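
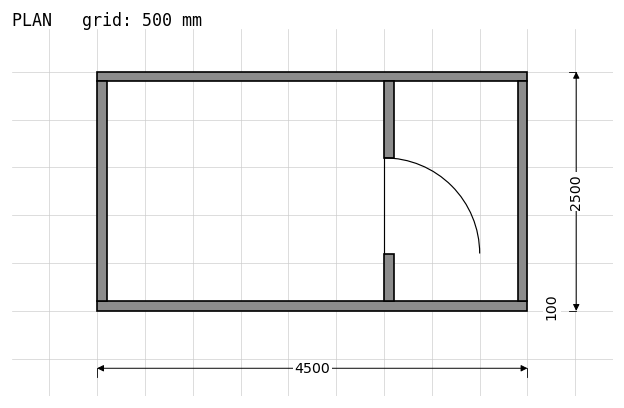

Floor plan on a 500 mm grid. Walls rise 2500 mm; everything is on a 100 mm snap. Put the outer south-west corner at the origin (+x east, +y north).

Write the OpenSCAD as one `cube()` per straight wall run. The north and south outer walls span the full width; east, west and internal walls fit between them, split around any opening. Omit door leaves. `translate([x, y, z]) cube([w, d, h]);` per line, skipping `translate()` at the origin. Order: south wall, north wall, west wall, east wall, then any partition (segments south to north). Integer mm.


cube([4500, 100, 2500]);
translate([0, 2400, 0]) cube([4500, 100, 2500]);
translate([0, 100, 0]) cube([100, 2300, 2500]);
translate([4400, 100, 0]) cube([100, 2300, 2500]);
translate([3000, 100, 0]) cube([100, 500, 2500]);
translate([3000, 1600, 0]) cube([100, 800, 2500]);


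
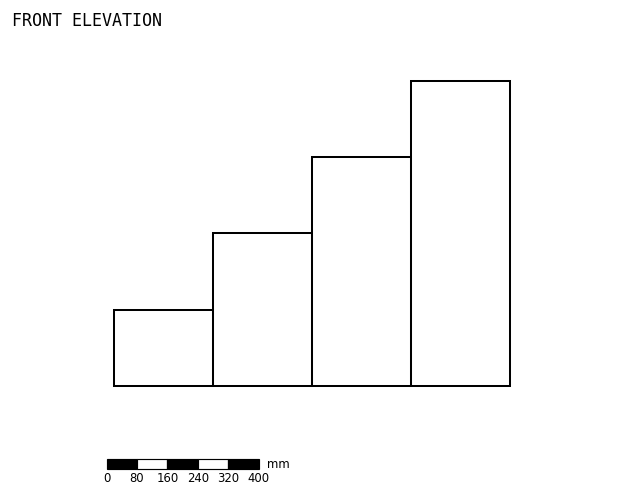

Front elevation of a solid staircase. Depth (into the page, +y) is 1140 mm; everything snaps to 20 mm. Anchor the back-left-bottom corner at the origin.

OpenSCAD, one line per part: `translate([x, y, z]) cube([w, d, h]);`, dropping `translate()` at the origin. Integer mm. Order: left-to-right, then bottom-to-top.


cube([260, 1140, 200]);
translate([260, 0, 0]) cube([260, 1140, 400]);
translate([520, 0, 0]) cube([260, 1140, 600]);
translate([780, 0, 0]) cube([260, 1140, 800]);


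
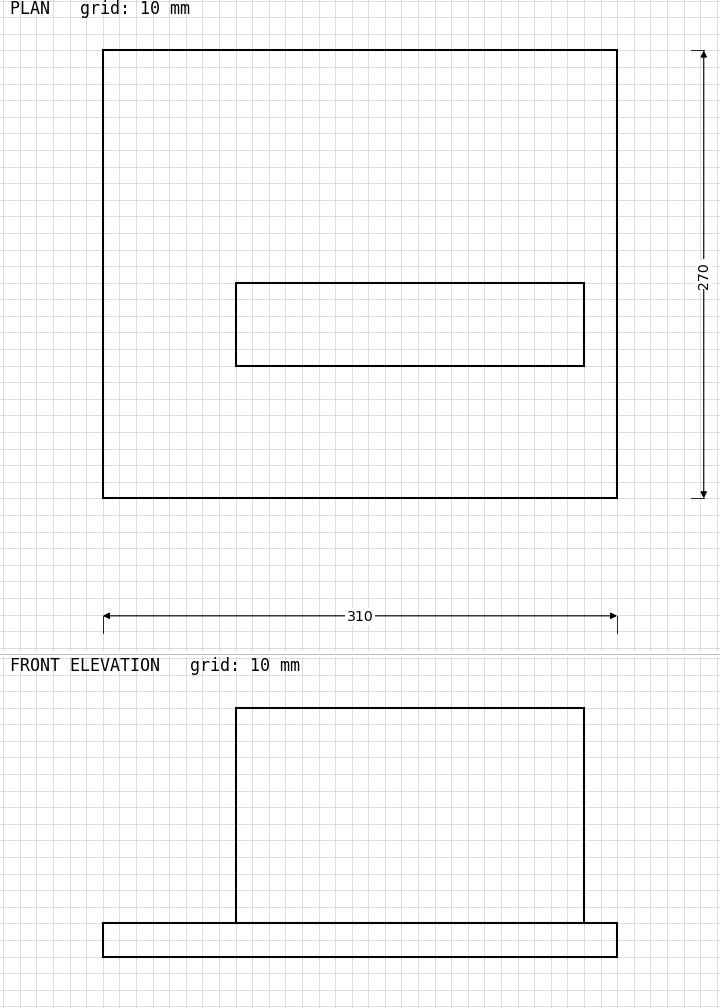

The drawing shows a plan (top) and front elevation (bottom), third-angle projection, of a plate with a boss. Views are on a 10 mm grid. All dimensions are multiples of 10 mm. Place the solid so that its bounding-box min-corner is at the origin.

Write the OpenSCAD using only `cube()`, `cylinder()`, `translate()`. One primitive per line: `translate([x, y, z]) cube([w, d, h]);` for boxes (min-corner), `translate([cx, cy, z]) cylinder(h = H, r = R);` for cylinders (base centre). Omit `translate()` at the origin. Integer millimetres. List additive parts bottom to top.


cube([310, 270, 20]);
translate([80, 80, 20]) cube([210, 50, 130]);


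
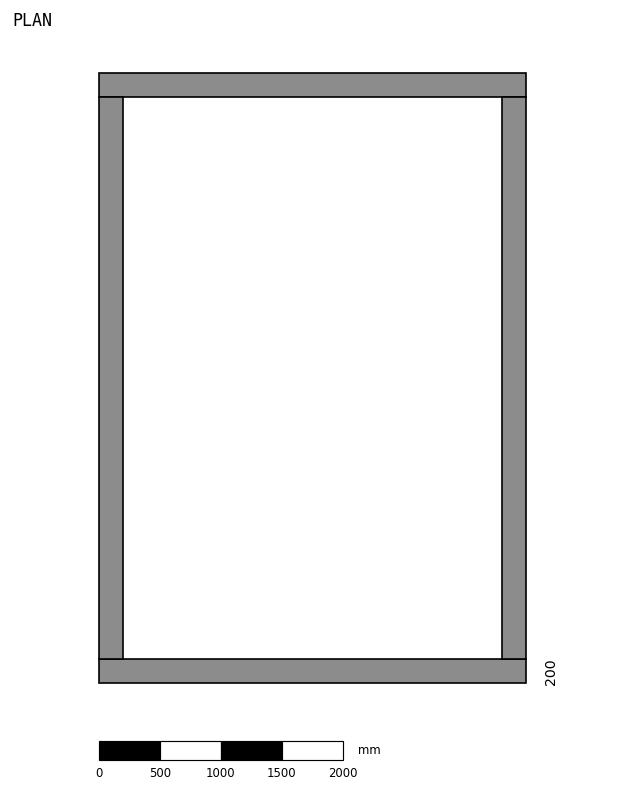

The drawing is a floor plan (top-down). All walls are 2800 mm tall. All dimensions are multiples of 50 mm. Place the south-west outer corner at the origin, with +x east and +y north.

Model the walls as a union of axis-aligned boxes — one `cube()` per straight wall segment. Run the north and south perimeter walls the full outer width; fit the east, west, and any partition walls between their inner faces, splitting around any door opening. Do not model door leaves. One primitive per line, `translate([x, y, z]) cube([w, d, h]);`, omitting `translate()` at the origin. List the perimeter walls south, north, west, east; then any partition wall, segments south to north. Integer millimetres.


cube([3500, 200, 2800]);
translate([0, 4800, 0]) cube([3500, 200, 2800]);
translate([0, 200, 0]) cube([200, 4600, 2800]);
translate([3300, 200, 0]) cube([200, 4600, 2800]);


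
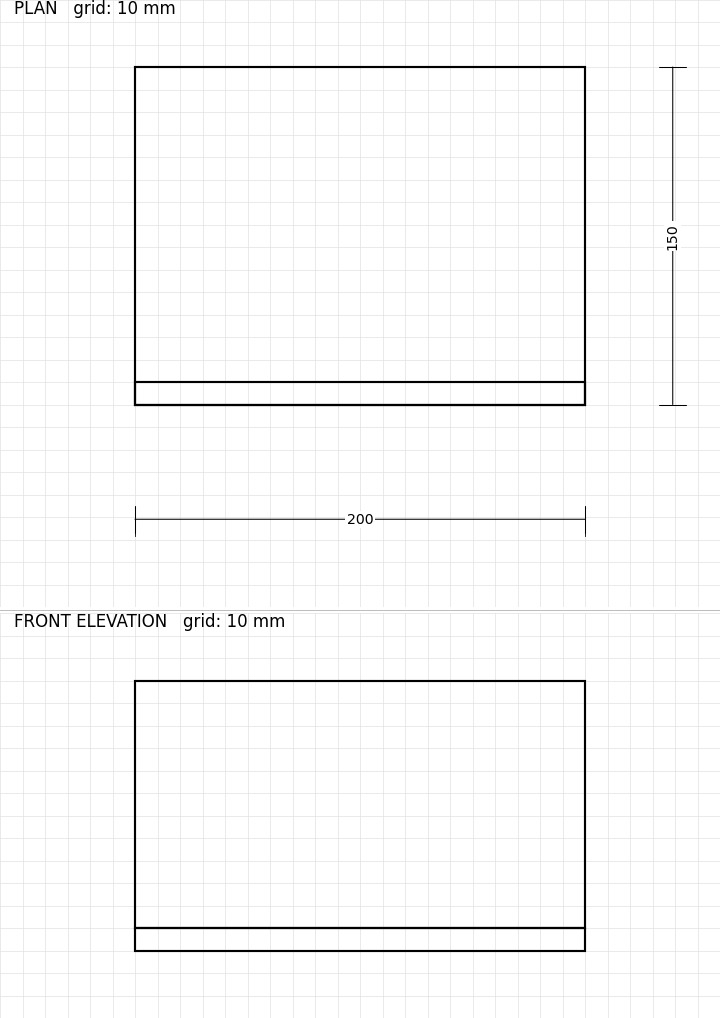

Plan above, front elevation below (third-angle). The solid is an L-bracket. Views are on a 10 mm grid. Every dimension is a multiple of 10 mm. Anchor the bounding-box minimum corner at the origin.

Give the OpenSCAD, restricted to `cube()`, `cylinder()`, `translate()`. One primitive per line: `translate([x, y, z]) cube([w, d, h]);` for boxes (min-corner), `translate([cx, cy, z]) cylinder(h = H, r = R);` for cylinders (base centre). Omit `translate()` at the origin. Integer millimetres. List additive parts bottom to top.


cube([200, 150, 10]);
translate([0, 0, 10]) cube([200, 10, 110]);


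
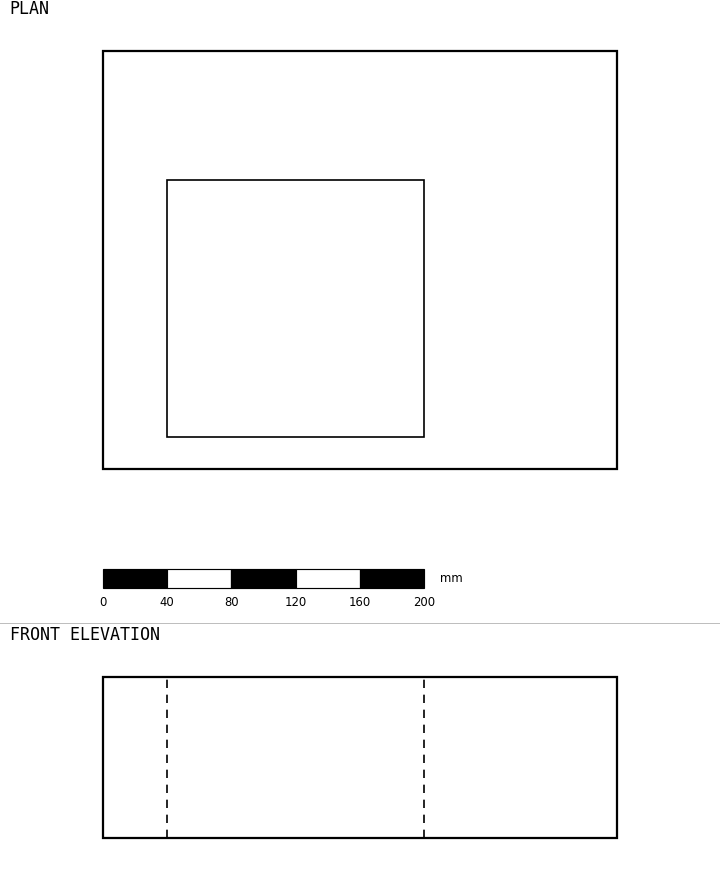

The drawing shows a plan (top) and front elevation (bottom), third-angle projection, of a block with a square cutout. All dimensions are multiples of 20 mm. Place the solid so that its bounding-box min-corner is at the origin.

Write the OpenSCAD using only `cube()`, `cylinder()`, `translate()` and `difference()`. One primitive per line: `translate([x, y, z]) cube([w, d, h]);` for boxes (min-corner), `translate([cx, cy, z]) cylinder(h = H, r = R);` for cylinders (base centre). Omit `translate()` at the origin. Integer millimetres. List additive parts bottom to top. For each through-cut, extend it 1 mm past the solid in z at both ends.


difference() {
  cube([320, 260, 100]);
  translate([40, 20, -1]) cube([160, 160, 102]);
}


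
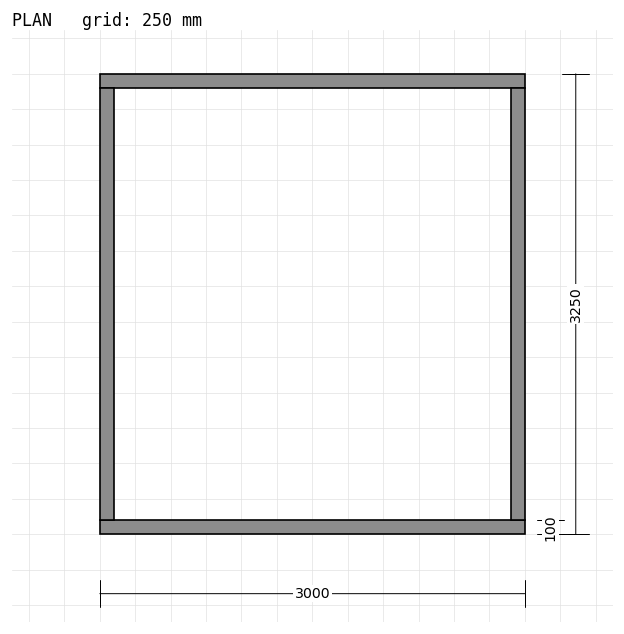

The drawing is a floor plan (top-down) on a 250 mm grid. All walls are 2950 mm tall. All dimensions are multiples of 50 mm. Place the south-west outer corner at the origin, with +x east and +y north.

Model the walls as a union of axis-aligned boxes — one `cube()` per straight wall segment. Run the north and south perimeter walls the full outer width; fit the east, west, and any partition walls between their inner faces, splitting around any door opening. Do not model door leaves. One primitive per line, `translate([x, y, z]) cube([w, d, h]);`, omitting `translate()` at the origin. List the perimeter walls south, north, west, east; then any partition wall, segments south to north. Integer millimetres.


cube([3000, 100, 2950]);
translate([0, 3150, 0]) cube([3000, 100, 2950]);
translate([0, 100, 0]) cube([100, 3050, 2950]);
translate([2900, 100, 0]) cube([100, 3050, 2950]);


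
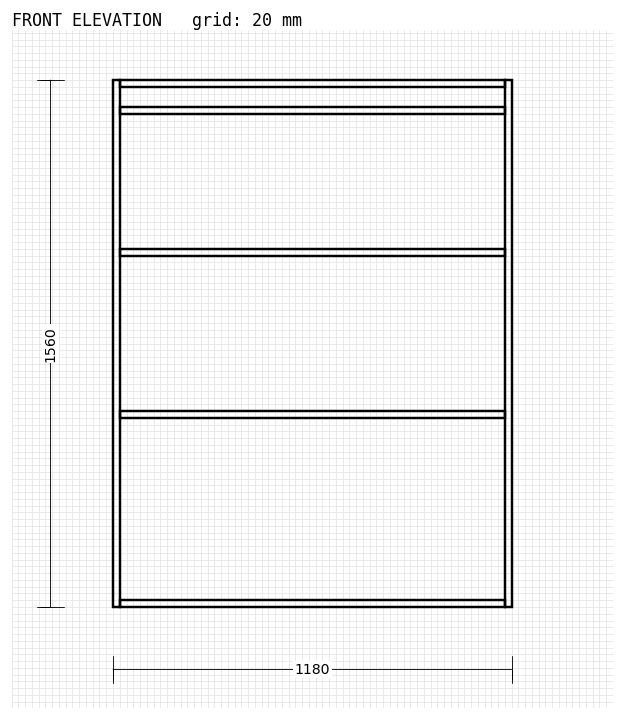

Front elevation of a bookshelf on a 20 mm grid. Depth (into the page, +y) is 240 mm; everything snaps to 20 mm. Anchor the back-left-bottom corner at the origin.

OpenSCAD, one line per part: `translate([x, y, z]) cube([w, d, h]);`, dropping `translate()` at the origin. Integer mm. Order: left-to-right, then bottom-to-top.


cube([20, 240, 1560]);
translate([20, 0, 0]) cube([1140, 240, 20]);
translate([20, 0, 560]) cube([1140, 240, 20]);
translate([20, 0, 1040]) cube([1140, 240, 20]);
translate([20, 0, 1460]) cube([1140, 240, 20]);
translate([20, 0, 1540]) cube([1140, 240, 20]);
translate([1160, 0, 0]) cube([20, 240, 1560]);


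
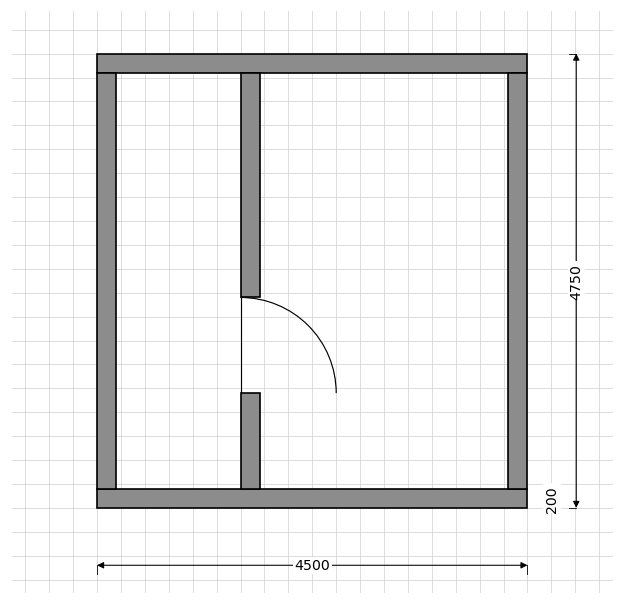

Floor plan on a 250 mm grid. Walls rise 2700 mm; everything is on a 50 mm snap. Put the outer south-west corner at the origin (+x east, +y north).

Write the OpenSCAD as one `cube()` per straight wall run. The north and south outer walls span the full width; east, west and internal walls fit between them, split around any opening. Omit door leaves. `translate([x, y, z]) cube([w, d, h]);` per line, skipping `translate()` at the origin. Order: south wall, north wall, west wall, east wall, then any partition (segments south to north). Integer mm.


cube([4500, 200, 2700]);
translate([0, 4550, 0]) cube([4500, 200, 2700]);
translate([0, 200, 0]) cube([200, 4350, 2700]);
translate([4300, 200, 0]) cube([200, 4350, 2700]);
translate([1500, 200, 0]) cube([200, 1000, 2700]);
translate([1500, 2200, 0]) cube([200, 2350, 2700]);


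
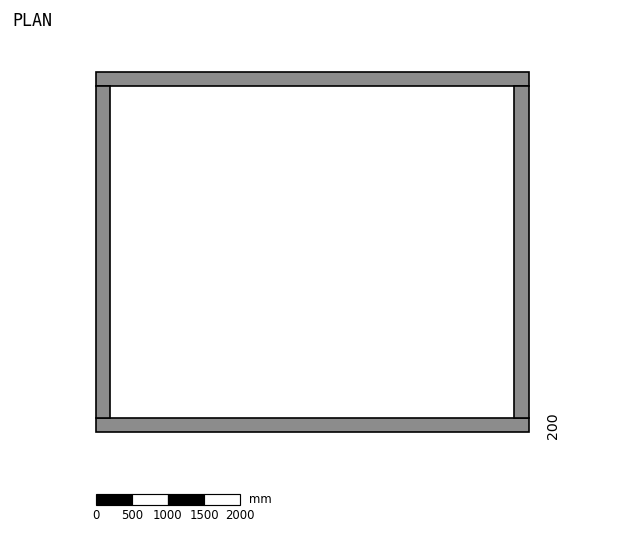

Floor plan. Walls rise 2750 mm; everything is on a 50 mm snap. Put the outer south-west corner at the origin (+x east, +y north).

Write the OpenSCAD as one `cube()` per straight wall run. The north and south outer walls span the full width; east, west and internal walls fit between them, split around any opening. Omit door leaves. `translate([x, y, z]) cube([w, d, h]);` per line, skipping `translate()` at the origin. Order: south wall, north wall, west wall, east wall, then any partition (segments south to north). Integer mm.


cube([6000, 200, 2750]);
translate([0, 4800, 0]) cube([6000, 200, 2750]);
translate([0, 200, 0]) cube([200, 4600, 2750]);
translate([5800, 200, 0]) cube([200, 4600, 2750]);


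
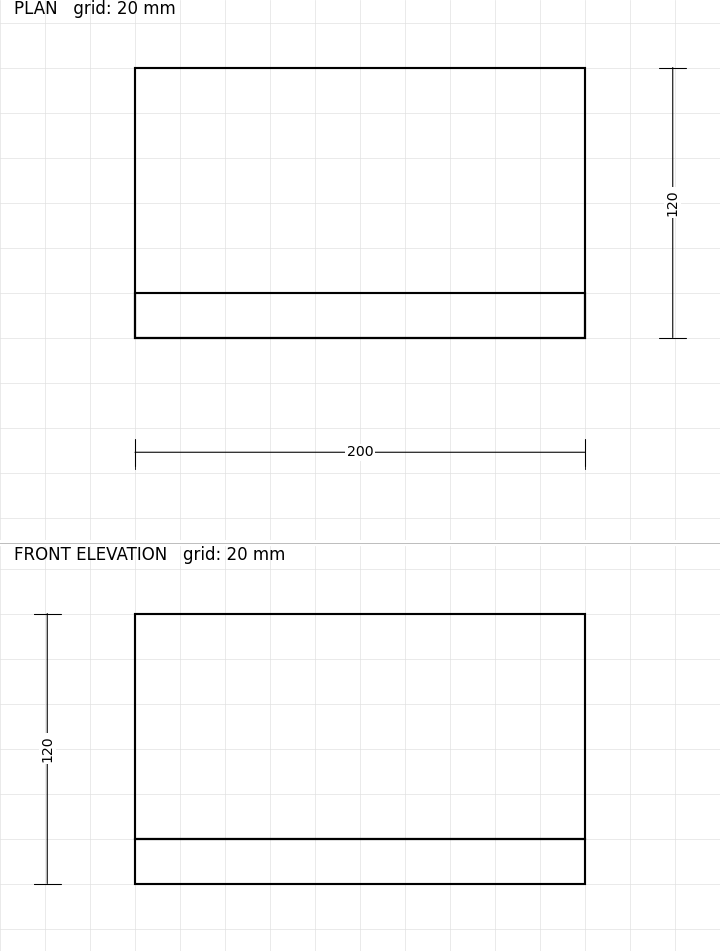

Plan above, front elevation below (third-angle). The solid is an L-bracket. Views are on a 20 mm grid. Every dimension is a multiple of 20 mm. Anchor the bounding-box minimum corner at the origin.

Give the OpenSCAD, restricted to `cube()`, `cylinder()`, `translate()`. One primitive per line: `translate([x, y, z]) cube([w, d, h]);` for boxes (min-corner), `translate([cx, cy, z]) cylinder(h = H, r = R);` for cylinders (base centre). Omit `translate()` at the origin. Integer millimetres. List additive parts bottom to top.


cube([200, 120, 20]);
translate([0, 0, 20]) cube([200, 20, 100]);


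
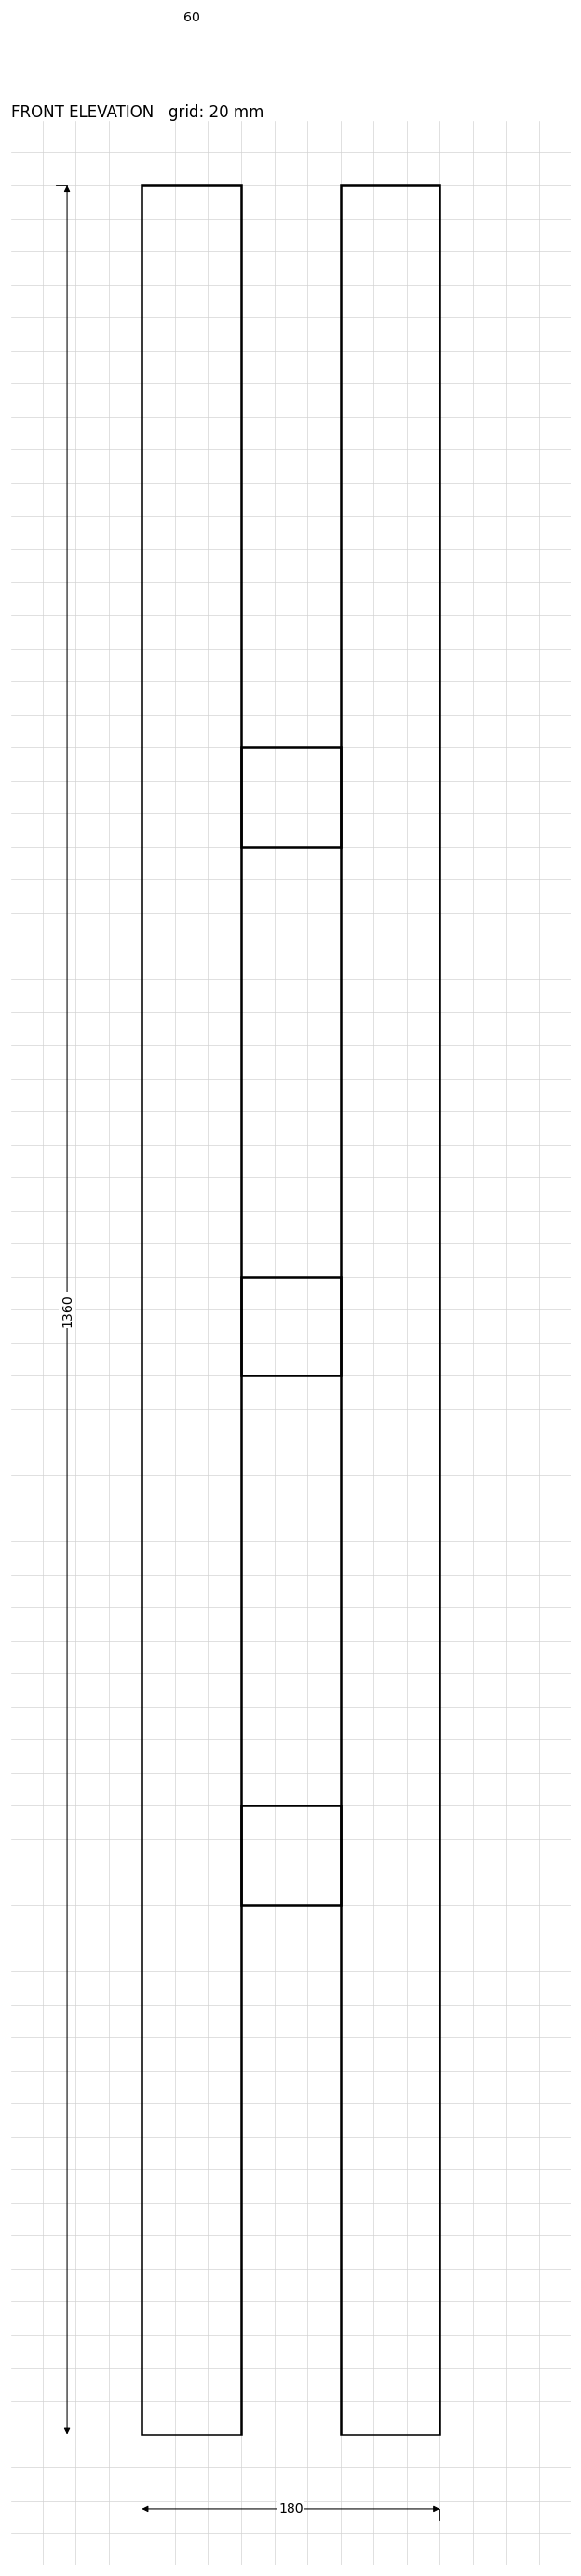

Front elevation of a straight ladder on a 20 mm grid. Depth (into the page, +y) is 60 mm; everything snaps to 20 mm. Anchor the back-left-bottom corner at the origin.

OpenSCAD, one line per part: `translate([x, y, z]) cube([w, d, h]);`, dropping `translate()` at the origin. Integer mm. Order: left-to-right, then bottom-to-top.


cube([60, 60, 1360]);
translate([60, 0, 320]) cube([60, 60, 60]);
translate([60, 0, 640]) cube([60, 60, 60]);
translate([60, 0, 960]) cube([60, 60, 60]);
translate([120, 0, 0]) cube([60, 60, 1360]);


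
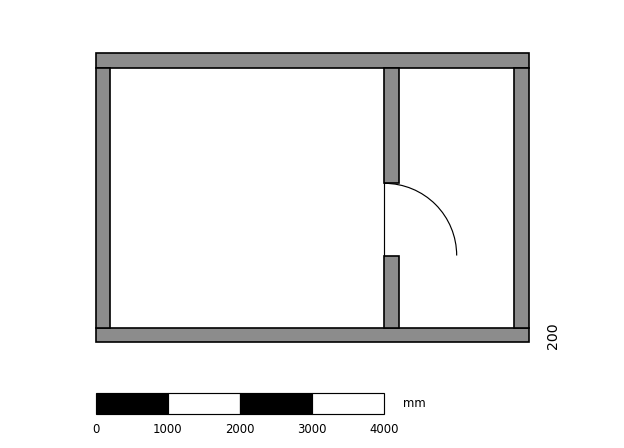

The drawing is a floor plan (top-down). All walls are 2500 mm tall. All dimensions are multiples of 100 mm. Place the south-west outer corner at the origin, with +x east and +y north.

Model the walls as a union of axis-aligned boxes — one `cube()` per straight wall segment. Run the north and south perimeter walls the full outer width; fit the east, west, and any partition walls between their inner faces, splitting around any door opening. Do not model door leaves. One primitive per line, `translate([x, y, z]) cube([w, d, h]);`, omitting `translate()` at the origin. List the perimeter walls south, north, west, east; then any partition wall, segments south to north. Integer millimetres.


cube([6000, 200, 2500]);
translate([0, 3800, 0]) cube([6000, 200, 2500]);
translate([0, 200, 0]) cube([200, 3600, 2500]);
translate([5800, 200, 0]) cube([200, 3600, 2500]);
translate([4000, 200, 0]) cube([200, 1000, 2500]);
translate([4000, 2200, 0]) cube([200, 1600, 2500]);


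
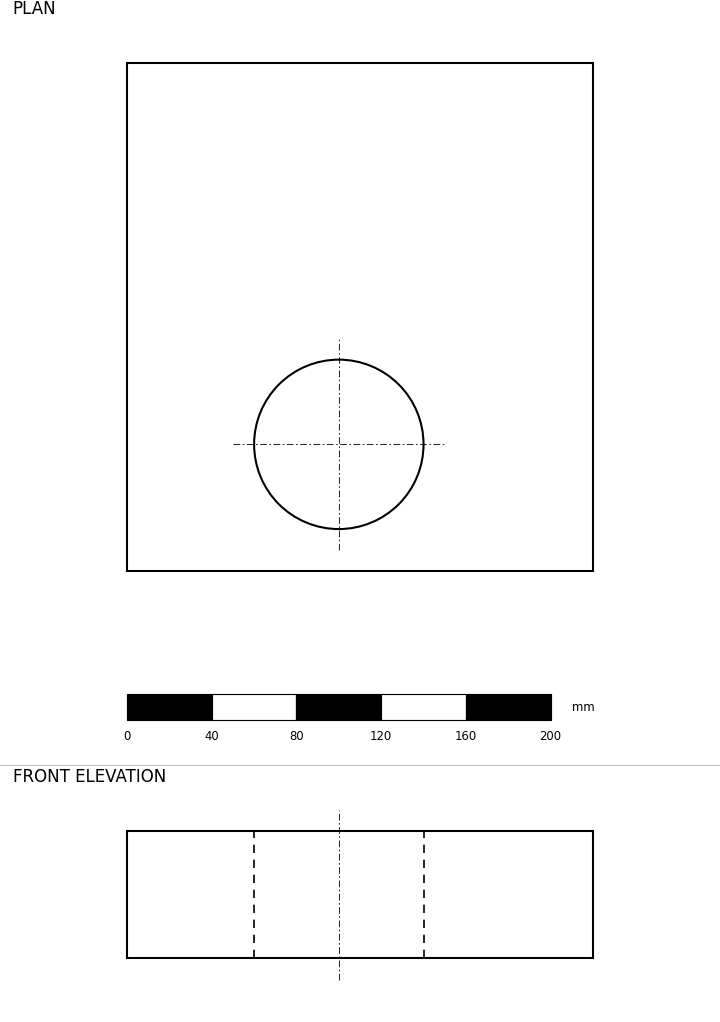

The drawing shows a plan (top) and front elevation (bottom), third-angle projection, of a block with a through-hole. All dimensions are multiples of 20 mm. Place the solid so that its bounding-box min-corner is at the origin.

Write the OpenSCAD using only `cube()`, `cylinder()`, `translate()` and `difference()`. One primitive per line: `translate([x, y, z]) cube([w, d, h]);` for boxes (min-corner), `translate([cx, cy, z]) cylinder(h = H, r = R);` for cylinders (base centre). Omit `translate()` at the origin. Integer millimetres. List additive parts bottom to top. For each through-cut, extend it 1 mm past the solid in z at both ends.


difference() {
  cube([220, 240, 60]);
  translate([100, 60, -1]) cylinder(h = 62, r = 40);
}


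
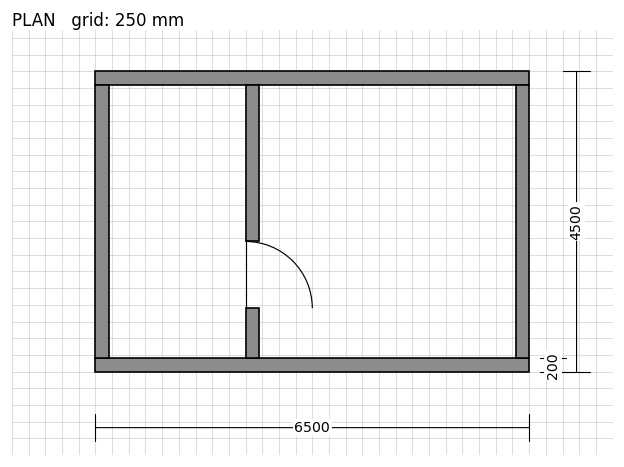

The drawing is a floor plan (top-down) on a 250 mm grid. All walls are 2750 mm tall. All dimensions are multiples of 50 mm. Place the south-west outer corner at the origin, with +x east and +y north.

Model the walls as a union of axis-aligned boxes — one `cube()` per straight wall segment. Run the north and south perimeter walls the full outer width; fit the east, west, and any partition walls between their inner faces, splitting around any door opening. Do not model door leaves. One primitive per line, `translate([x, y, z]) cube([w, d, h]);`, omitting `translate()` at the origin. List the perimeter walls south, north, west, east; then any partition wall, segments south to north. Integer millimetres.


cube([6500, 200, 2750]);
translate([0, 4300, 0]) cube([6500, 200, 2750]);
translate([0, 200, 0]) cube([200, 4100, 2750]);
translate([6300, 200, 0]) cube([200, 4100, 2750]);
translate([2250, 200, 0]) cube([200, 750, 2750]);
translate([2250, 1950, 0]) cube([200, 2350, 2750]);


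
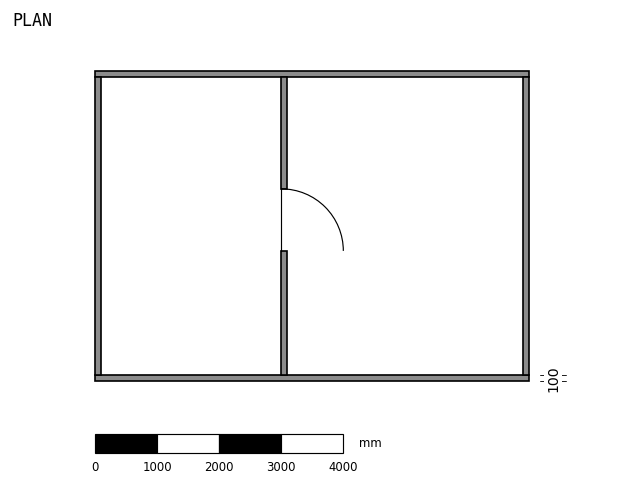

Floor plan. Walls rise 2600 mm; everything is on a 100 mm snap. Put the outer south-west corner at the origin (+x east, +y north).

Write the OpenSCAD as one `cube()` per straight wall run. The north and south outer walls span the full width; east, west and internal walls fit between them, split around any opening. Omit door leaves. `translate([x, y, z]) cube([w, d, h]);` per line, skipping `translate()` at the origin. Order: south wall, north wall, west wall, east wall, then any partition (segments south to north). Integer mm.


cube([7000, 100, 2600]);
translate([0, 4900, 0]) cube([7000, 100, 2600]);
translate([0, 100, 0]) cube([100, 4800, 2600]);
translate([6900, 100, 0]) cube([100, 4800, 2600]);
translate([3000, 100, 0]) cube([100, 2000, 2600]);
translate([3000, 3100, 0]) cube([100, 1800, 2600]);


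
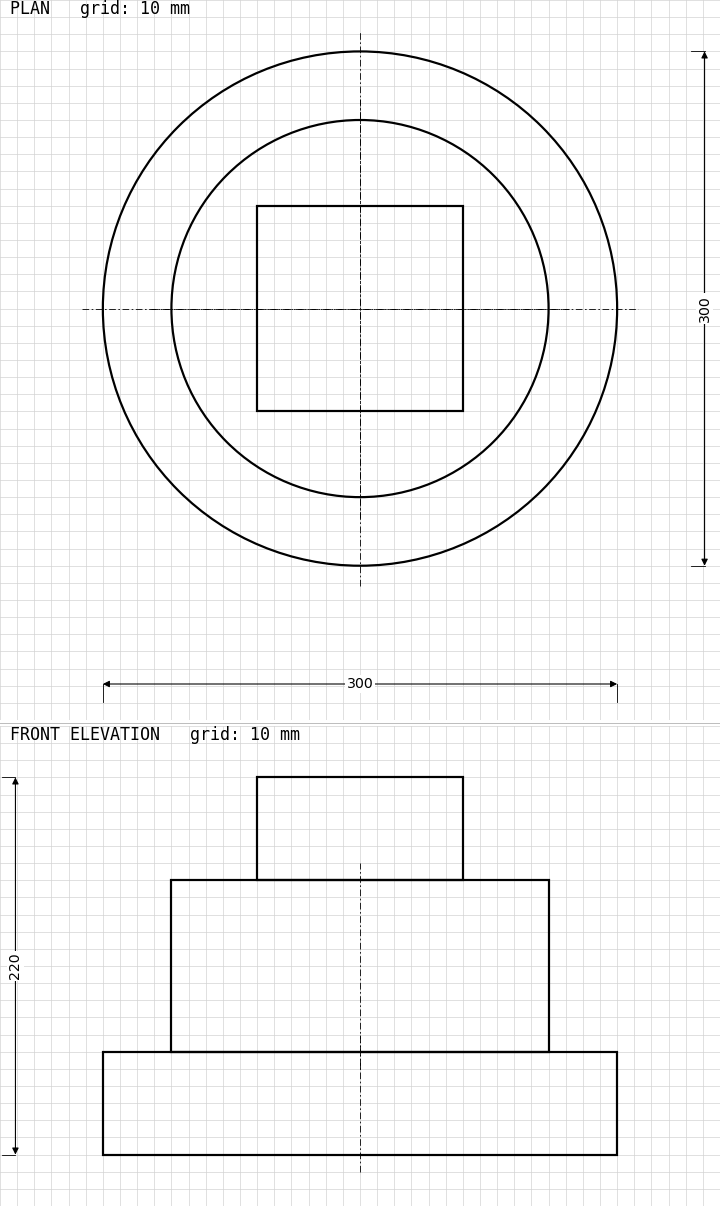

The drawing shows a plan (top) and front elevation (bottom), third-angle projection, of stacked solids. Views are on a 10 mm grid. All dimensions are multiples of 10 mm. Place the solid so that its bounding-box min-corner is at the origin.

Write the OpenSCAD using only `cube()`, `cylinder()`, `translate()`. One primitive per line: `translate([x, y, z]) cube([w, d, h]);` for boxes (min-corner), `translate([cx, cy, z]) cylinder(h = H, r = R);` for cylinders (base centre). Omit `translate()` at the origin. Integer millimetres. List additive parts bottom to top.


translate([150, 150, 0]) cylinder(h = 60, r = 150);
translate([150, 150, 60]) cylinder(h = 100, r = 110);
translate([90, 90, 160]) cube([120, 120, 60]);


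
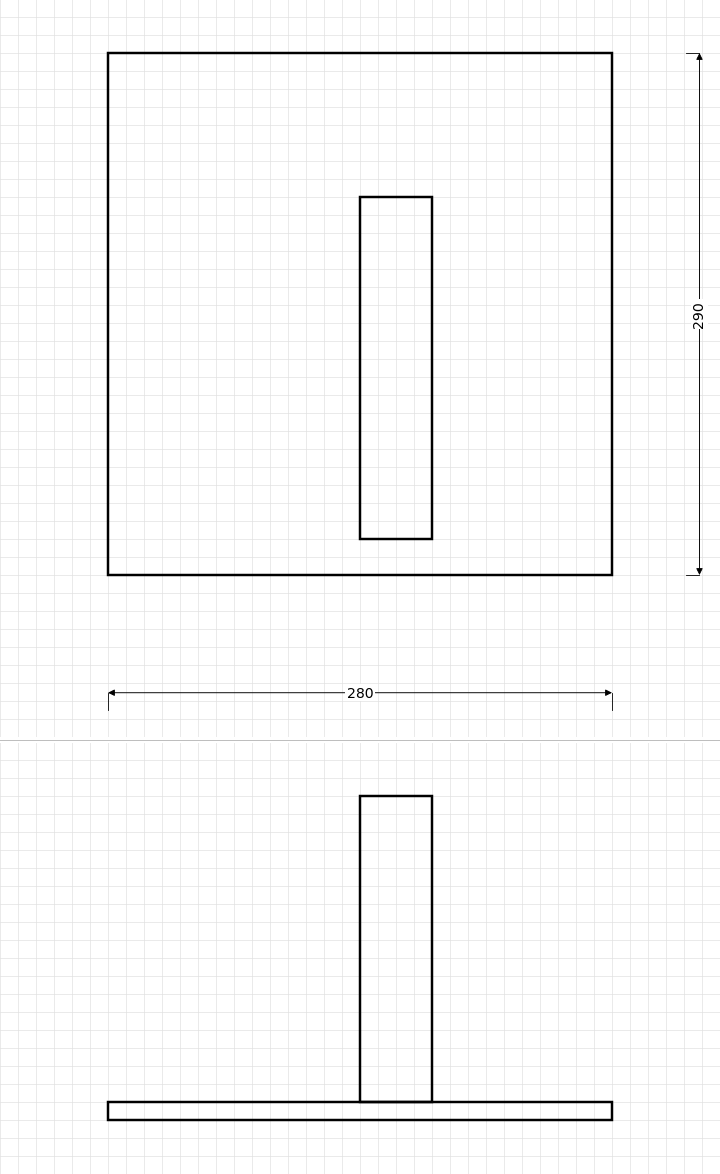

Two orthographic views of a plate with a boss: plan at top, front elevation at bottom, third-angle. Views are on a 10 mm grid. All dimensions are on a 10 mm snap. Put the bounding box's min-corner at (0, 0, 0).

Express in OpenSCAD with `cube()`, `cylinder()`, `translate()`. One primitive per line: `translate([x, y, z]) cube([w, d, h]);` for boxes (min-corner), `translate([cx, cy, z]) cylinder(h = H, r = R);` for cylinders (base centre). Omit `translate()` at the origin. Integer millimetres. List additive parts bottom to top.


cube([280, 290, 10]);
translate([140, 20, 10]) cube([40, 190, 170]);


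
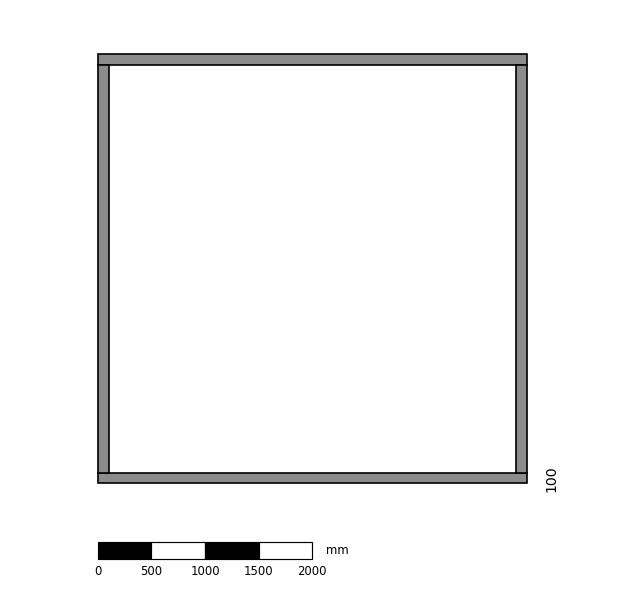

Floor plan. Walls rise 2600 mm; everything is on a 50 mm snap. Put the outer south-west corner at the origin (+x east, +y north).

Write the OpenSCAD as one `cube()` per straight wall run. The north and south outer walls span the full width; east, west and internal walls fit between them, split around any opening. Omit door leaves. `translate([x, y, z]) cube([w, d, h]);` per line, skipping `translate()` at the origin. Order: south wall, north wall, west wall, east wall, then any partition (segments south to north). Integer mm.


cube([4000, 100, 2600]);
translate([0, 3900, 0]) cube([4000, 100, 2600]);
translate([0, 100, 0]) cube([100, 3800, 2600]);
translate([3900, 100, 0]) cube([100, 3800, 2600]);


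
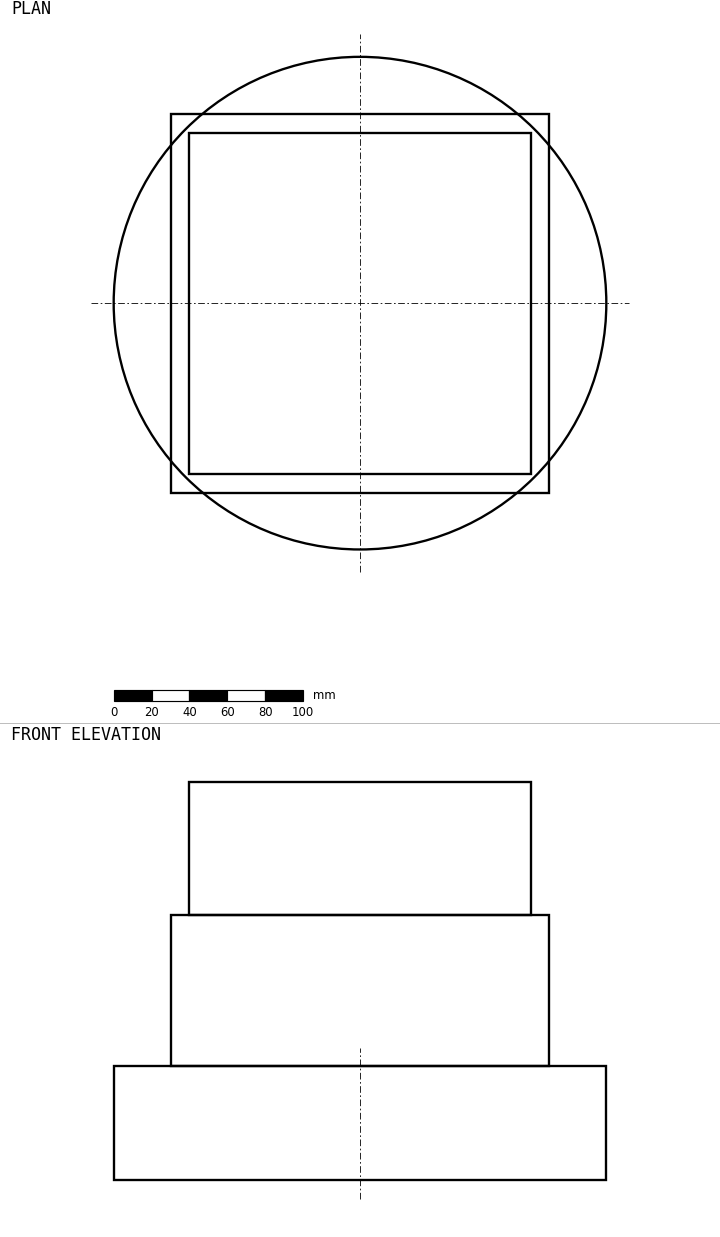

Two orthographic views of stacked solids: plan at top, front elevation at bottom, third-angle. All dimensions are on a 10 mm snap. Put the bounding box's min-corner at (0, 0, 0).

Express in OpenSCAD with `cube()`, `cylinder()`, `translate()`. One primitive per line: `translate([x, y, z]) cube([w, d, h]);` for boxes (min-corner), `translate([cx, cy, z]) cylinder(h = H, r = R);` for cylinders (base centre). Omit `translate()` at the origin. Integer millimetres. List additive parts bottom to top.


translate([130, 130, 0]) cylinder(h = 60, r = 130);
translate([30, 30, 60]) cube([200, 200, 80]);
translate([40, 40, 140]) cube([180, 180, 70]);


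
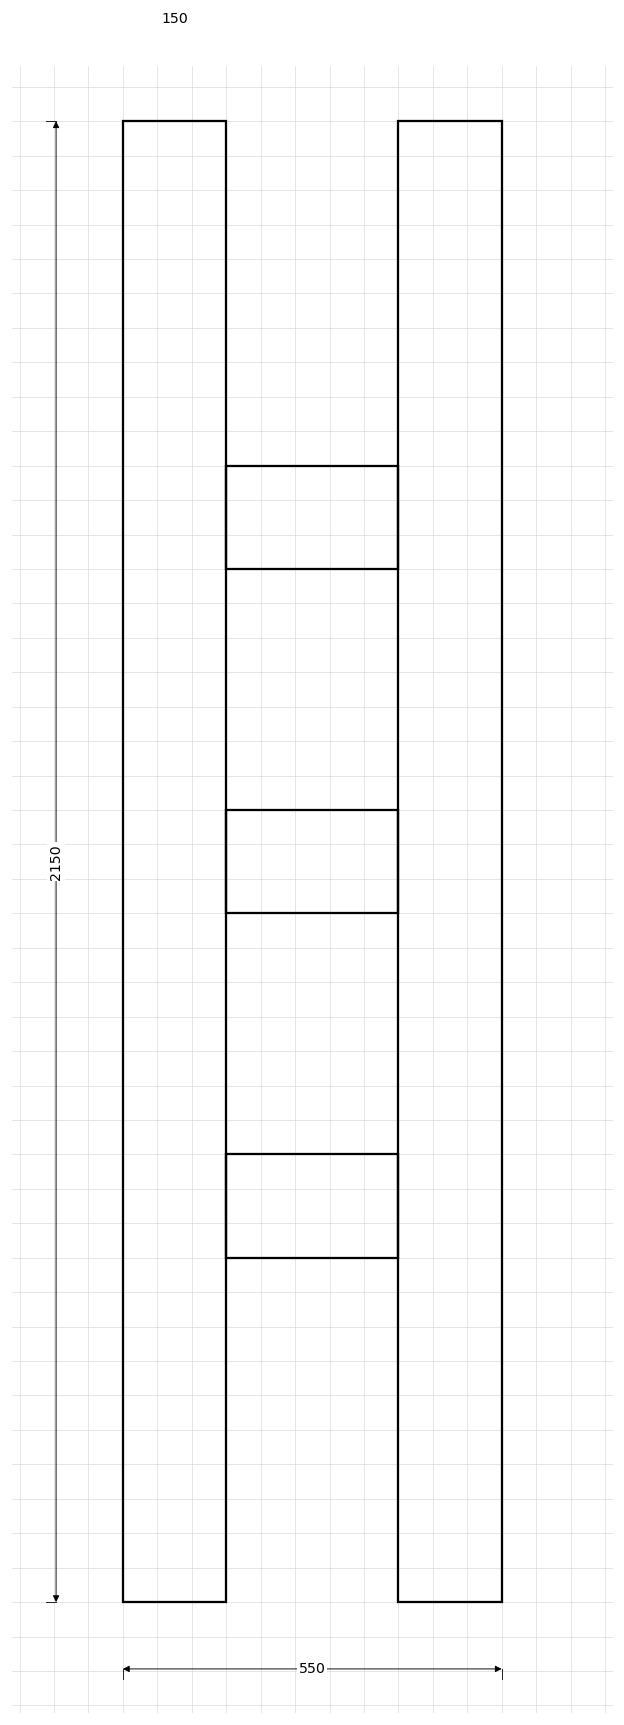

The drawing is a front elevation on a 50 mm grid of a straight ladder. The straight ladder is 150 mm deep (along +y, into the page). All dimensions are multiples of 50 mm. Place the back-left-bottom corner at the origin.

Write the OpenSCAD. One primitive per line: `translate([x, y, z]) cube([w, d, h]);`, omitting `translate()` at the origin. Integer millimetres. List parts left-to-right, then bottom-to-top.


cube([150, 150, 2150]);
translate([150, 0, 500]) cube([250, 150, 150]);
translate([150, 0, 1000]) cube([250, 150, 150]);
translate([150, 0, 1500]) cube([250, 150, 150]);
translate([400, 0, 0]) cube([150, 150, 2150]);


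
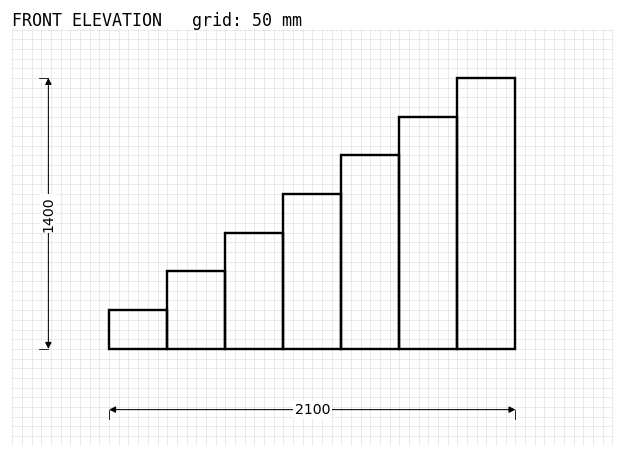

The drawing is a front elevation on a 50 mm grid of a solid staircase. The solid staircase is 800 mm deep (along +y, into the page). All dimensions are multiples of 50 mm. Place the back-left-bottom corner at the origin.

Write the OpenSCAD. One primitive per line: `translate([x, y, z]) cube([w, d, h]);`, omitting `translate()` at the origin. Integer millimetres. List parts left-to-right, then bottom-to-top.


cube([300, 800, 200]);
translate([300, 0, 0]) cube([300, 800, 400]);
translate([600, 0, 0]) cube([300, 800, 600]);
translate([900, 0, 0]) cube([300, 800, 800]);
translate([1200, 0, 0]) cube([300, 800, 1000]);
translate([1500, 0, 0]) cube([300, 800, 1200]);
translate([1800, 0, 0]) cube([300, 800, 1400]);


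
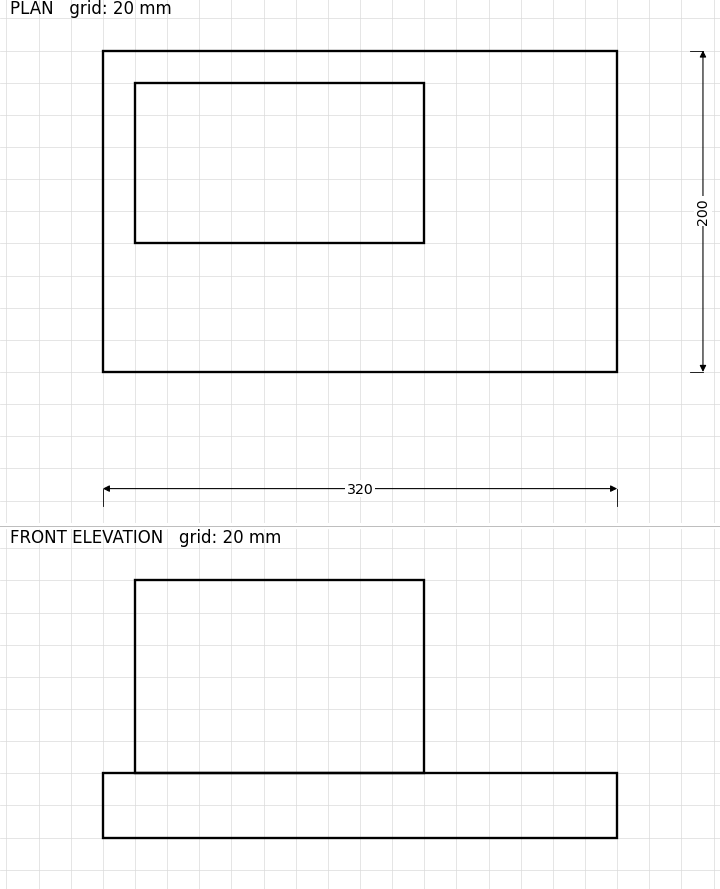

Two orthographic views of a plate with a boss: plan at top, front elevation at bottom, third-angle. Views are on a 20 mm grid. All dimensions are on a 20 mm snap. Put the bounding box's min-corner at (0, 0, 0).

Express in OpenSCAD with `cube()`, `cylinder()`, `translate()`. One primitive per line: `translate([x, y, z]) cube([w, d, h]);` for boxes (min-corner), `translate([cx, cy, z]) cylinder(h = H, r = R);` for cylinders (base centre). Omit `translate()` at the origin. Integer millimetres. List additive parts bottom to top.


cube([320, 200, 40]);
translate([20, 80, 40]) cube([180, 100, 120]);


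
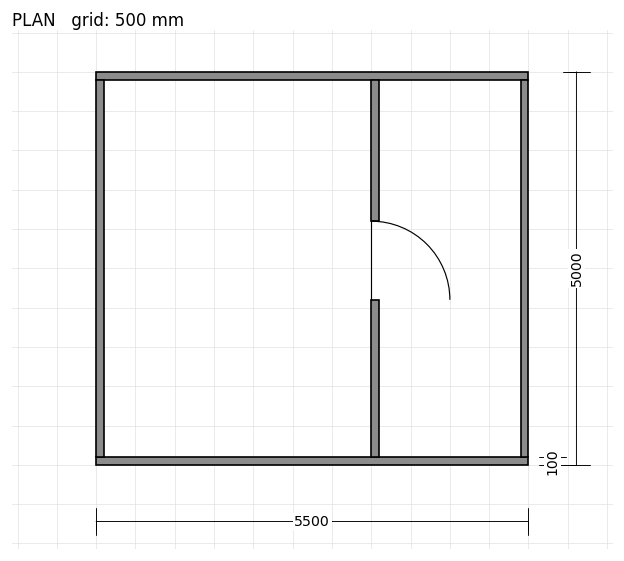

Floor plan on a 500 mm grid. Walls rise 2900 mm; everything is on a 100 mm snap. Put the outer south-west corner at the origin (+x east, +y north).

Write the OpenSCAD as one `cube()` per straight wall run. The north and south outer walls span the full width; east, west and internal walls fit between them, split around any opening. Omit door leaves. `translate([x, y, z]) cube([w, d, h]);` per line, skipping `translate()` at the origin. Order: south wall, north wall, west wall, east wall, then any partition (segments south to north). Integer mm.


cube([5500, 100, 2900]);
translate([0, 4900, 0]) cube([5500, 100, 2900]);
translate([0, 100, 0]) cube([100, 4800, 2900]);
translate([5400, 100, 0]) cube([100, 4800, 2900]);
translate([3500, 100, 0]) cube([100, 2000, 2900]);
translate([3500, 3100, 0]) cube([100, 1800, 2900]);


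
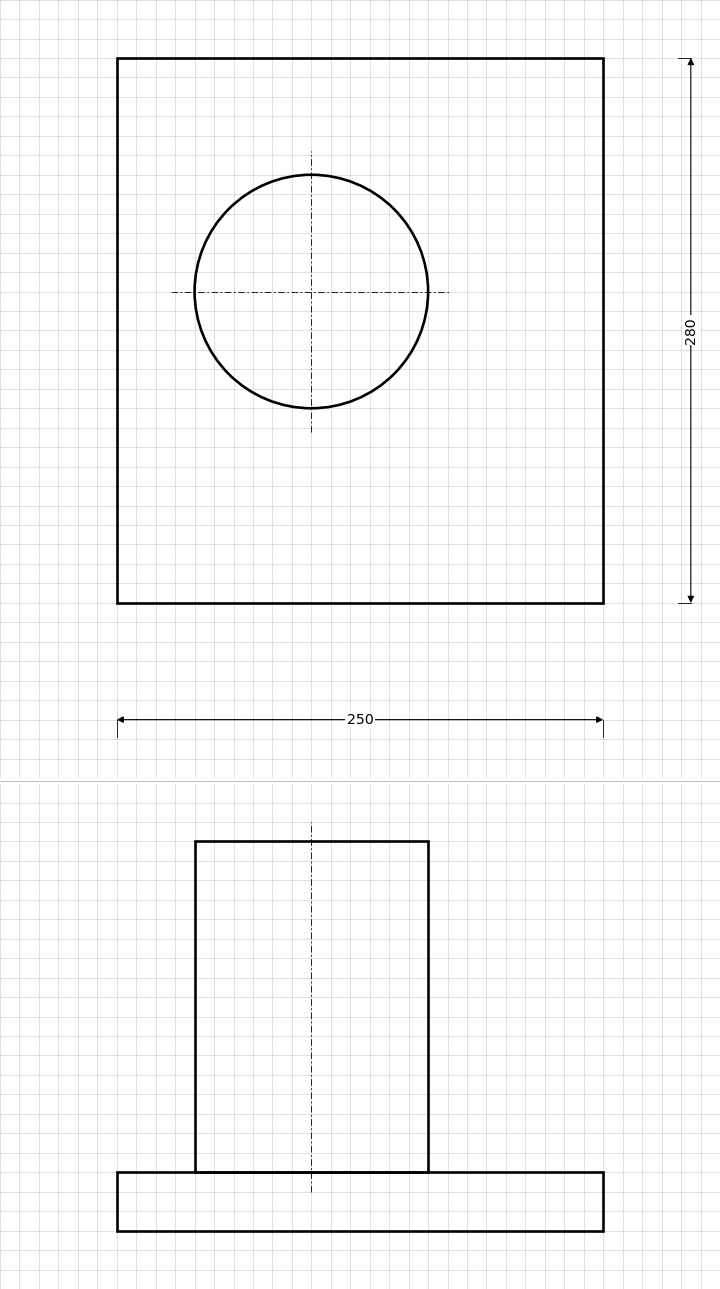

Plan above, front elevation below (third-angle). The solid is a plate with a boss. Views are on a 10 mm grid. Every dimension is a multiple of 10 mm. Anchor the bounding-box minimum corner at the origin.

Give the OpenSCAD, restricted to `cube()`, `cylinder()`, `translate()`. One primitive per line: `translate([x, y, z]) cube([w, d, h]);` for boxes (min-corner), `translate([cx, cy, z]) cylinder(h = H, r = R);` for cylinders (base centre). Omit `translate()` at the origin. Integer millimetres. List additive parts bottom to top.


cube([250, 280, 30]);
translate([100, 160, 30]) cylinder(h = 170, r = 60);


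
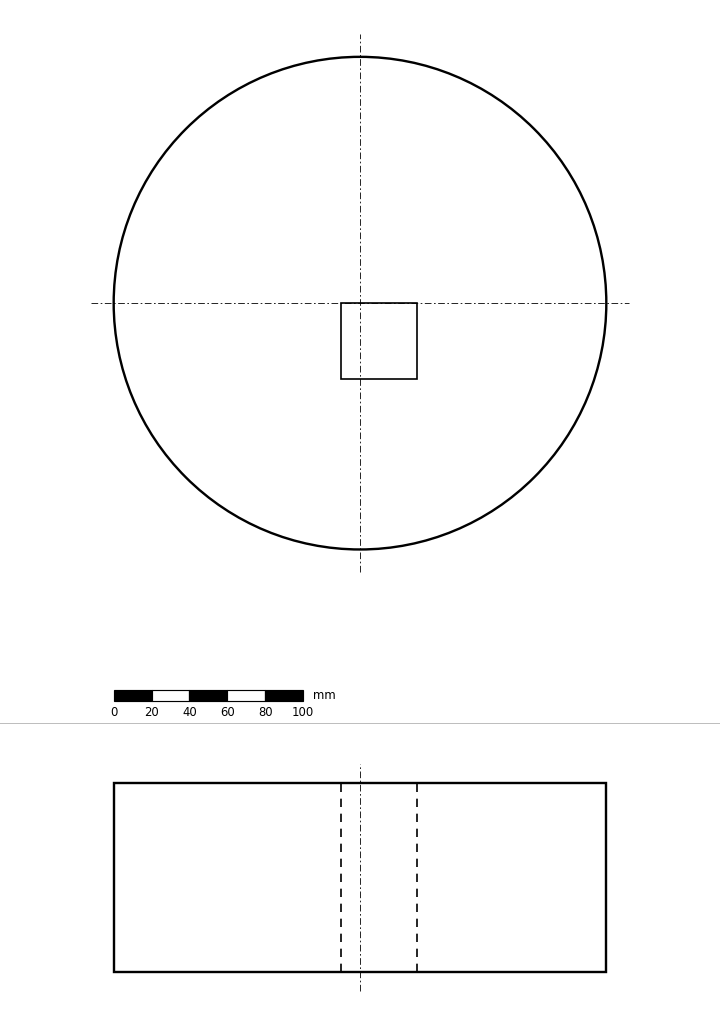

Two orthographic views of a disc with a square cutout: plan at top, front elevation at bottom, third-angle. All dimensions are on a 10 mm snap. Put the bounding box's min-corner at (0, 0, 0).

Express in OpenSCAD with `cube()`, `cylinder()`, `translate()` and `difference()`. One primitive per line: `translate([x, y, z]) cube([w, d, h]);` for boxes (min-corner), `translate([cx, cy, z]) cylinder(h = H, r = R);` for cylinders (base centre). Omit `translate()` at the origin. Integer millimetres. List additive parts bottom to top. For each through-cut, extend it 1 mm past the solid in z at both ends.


difference() {
  translate([130, 130, 0]) cylinder(h = 100, r = 130);
  translate([120, 90, -1]) cube([40, 40, 102]);
}


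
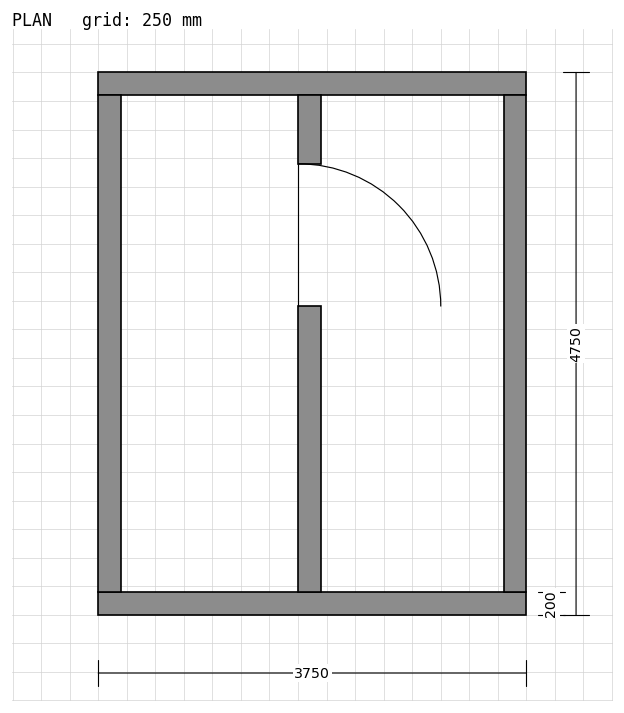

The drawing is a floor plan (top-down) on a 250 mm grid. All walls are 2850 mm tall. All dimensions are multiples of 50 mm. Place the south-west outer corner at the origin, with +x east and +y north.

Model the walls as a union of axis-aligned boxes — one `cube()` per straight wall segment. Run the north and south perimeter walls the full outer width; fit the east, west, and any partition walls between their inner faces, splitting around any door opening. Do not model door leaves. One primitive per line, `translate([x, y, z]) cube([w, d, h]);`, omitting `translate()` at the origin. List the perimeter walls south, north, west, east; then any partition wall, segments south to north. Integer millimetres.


cube([3750, 200, 2850]);
translate([0, 4550, 0]) cube([3750, 200, 2850]);
translate([0, 200, 0]) cube([200, 4350, 2850]);
translate([3550, 200, 0]) cube([200, 4350, 2850]);
translate([1750, 200, 0]) cube([200, 2500, 2850]);
translate([1750, 3950, 0]) cube([200, 600, 2850]);


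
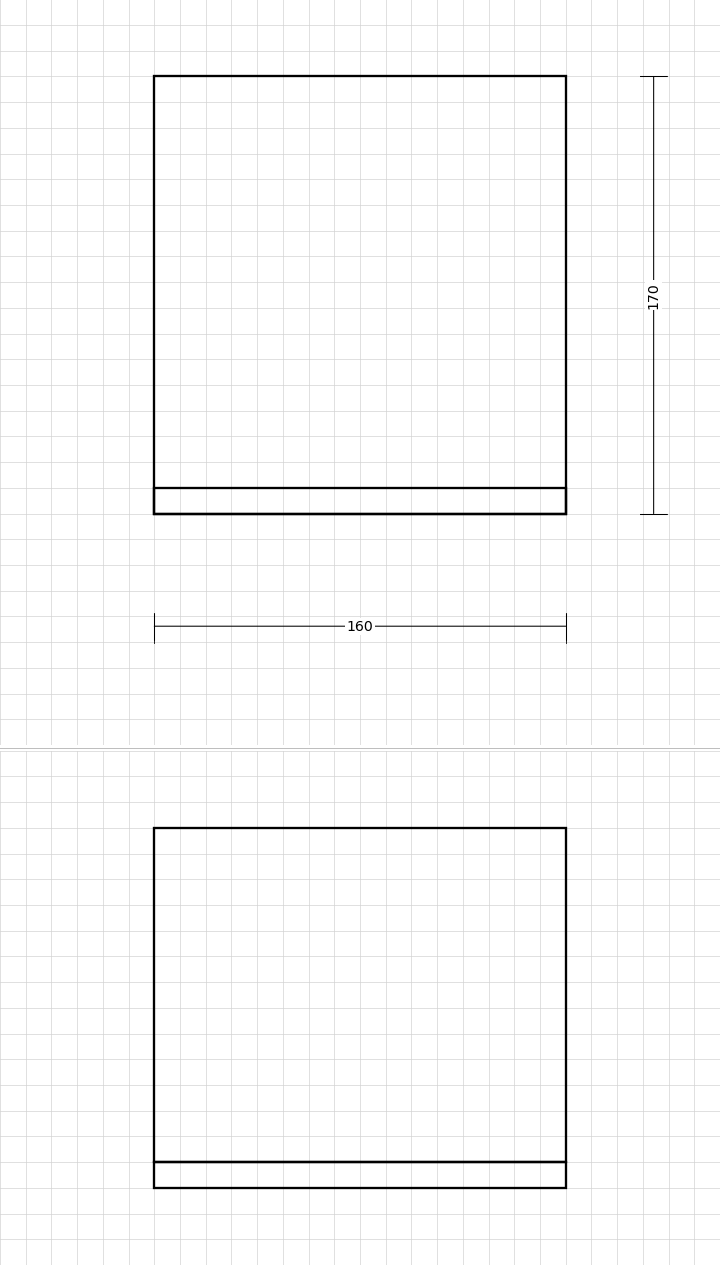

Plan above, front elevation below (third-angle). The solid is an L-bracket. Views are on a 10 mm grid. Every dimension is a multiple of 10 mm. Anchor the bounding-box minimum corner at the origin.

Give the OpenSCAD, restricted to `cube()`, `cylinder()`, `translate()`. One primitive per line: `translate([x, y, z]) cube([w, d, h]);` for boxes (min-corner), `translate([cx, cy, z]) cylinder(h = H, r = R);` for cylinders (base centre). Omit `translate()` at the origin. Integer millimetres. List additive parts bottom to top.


cube([160, 170, 10]);
translate([0, 0, 10]) cube([160, 10, 130]);


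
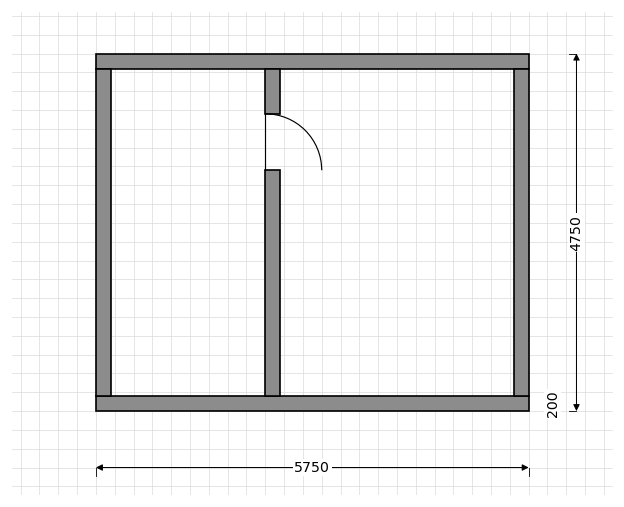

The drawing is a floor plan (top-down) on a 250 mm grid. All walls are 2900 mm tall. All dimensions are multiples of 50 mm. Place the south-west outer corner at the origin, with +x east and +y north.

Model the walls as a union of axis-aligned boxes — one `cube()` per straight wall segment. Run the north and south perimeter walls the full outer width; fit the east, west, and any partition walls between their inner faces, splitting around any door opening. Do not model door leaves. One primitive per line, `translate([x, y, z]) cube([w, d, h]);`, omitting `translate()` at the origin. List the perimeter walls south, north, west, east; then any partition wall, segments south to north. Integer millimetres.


cube([5750, 200, 2900]);
translate([0, 4550, 0]) cube([5750, 200, 2900]);
translate([0, 200, 0]) cube([200, 4350, 2900]);
translate([5550, 200, 0]) cube([200, 4350, 2900]);
translate([2250, 200, 0]) cube([200, 3000, 2900]);
translate([2250, 3950, 0]) cube([200, 600, 2900]);


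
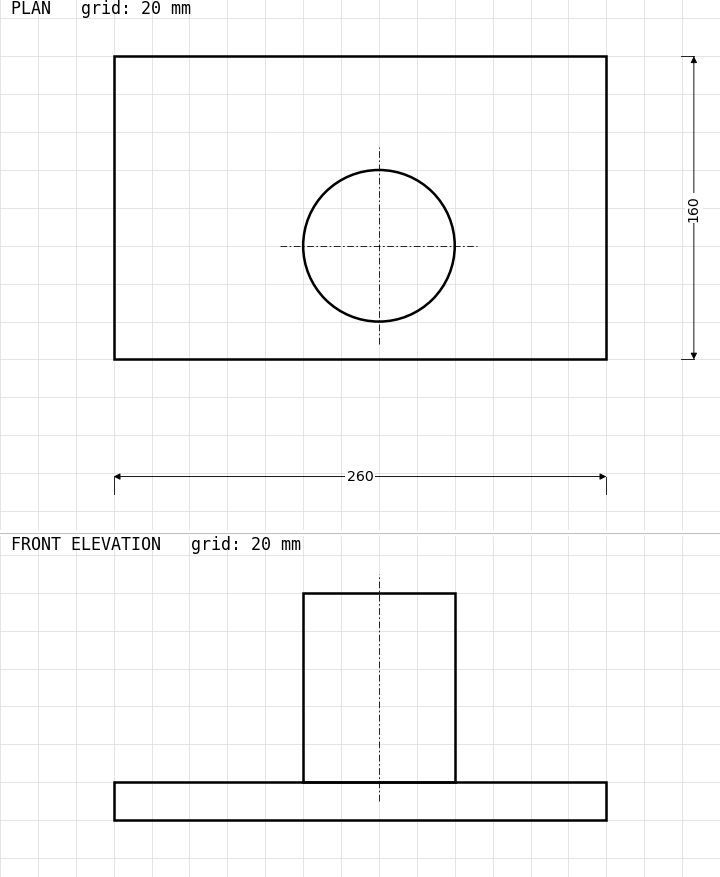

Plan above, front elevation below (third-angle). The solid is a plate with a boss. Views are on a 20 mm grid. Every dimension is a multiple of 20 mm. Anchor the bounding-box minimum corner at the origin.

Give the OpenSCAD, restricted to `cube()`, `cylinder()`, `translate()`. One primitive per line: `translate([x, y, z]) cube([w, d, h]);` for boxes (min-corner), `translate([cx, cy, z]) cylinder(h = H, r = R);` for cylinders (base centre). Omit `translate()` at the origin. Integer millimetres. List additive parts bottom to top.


cube([260, 160, 20]);
translate([140, 60, 20]) cylinder(h = 100, r = 40);


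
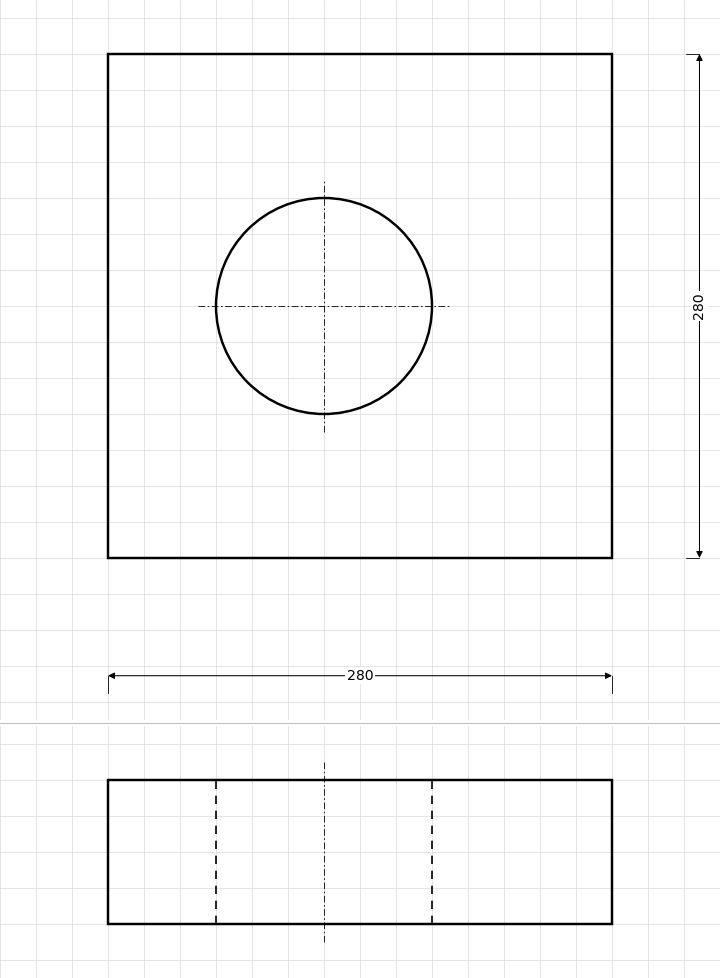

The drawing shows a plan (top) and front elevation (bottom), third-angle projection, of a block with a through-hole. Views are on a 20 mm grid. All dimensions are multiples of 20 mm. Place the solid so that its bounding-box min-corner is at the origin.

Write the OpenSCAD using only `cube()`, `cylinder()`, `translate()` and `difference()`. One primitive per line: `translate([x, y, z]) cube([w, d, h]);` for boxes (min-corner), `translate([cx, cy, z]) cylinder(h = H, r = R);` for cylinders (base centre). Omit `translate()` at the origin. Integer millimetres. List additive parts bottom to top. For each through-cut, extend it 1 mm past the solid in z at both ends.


difference() {
  cube([280, 280, 80]);
  translate([120, 140, -1]) cylinder(h = 82, r = 60);
}


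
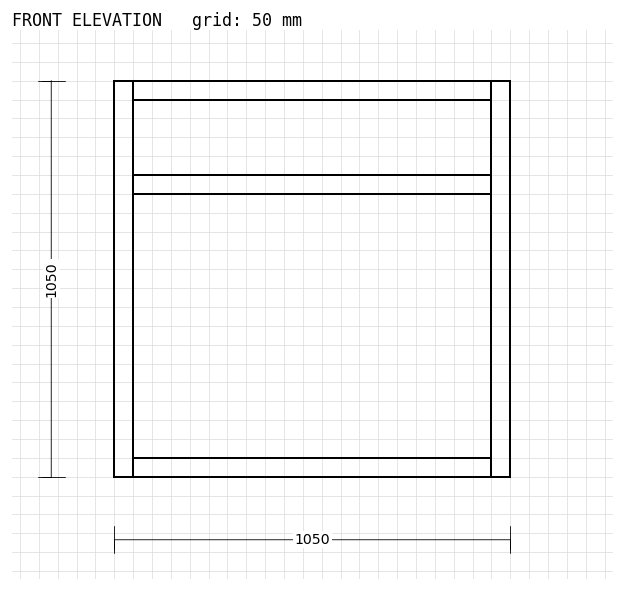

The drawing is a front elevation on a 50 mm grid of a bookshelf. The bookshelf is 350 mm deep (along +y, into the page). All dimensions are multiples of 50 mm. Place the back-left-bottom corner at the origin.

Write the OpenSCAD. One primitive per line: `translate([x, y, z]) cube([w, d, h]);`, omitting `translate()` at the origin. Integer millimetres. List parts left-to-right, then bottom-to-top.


cube([50, 350, 1050]);
translate([50, 0, 0]) cube([950, 350, 50]);
translate([50, 0, 750]) cube([950, 350, 50]);
translate([50, 0, 1000]) cube([950, 350, 50]);
translate([1000, 0, 0]) cube([50, 350, 1050]);


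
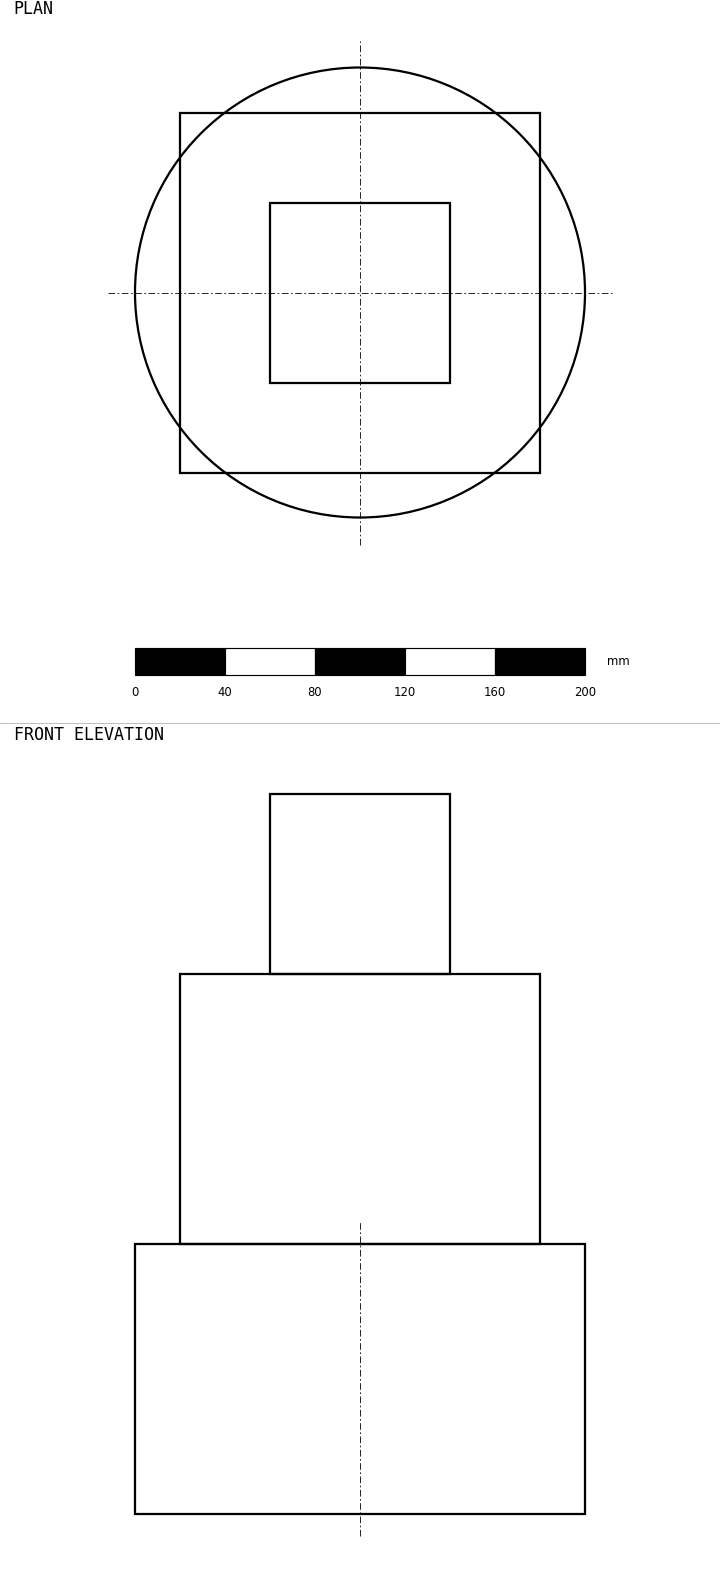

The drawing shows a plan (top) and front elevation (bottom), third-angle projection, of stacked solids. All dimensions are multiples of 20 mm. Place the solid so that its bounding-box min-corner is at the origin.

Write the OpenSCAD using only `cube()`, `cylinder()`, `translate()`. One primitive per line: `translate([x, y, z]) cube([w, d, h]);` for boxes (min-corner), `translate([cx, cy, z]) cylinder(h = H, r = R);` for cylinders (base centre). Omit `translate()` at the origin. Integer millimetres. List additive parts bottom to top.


translate([100, 100, 0]) cylinder(h = 120, r = 100);
translate([20, 20, 120]) cube([160, 160, 120]);
translate([60, 60, 240]) cube([80, 80, 80]);


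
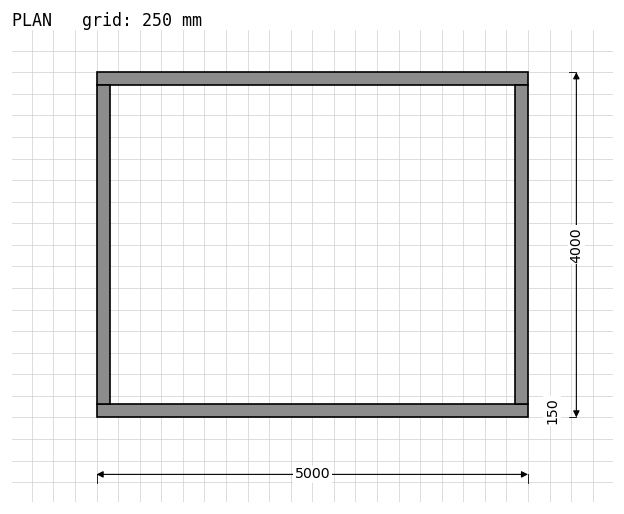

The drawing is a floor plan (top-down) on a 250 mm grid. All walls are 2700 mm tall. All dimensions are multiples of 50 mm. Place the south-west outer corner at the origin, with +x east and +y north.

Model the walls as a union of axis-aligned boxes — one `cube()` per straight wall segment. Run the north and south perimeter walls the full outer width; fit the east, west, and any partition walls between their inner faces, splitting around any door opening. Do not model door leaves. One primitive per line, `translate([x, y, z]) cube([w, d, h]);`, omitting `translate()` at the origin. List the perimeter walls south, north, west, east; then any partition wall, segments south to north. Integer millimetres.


cube([5000, 150, 2700]);
translate([0, 3850, 0]) cube([5000, 150, 2700]);
translate([0, 150, 0]) cube([150, 3700, 2700]);
translate([4850, 150, 0]) cube([150, 3700, 2700]);


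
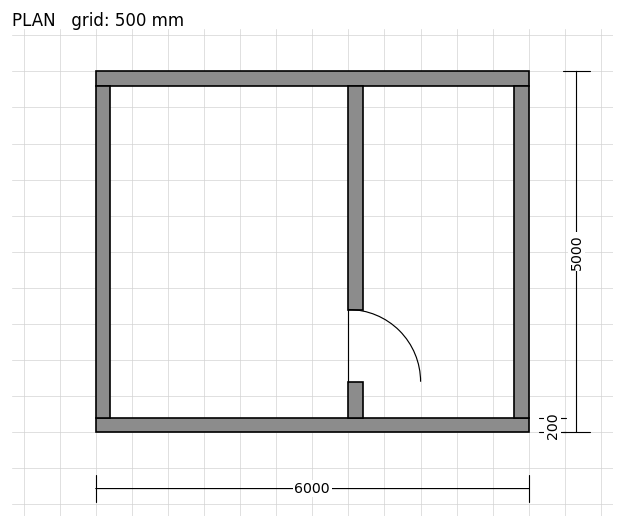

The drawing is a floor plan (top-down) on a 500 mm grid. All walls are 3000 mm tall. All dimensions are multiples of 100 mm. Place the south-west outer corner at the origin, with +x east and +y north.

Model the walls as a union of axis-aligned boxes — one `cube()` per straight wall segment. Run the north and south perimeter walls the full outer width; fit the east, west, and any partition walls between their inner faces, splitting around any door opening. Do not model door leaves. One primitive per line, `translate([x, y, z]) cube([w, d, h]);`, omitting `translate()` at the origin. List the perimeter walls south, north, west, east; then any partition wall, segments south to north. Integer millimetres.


cube([6000, 200, 3000]);
translate([0, 4800, 0]) cube([6000, 200, 3000]);
translate([0, 200, 0]) cube([200, 4600, 3000]);
translate([5800, 200, 0]) cube([200, 4600, 3000]);
translate([3500, 200, 0]) cube([200, 500, 3000]);
translate([3500, 1700, 0]) cube([200, 3100, 3000]);


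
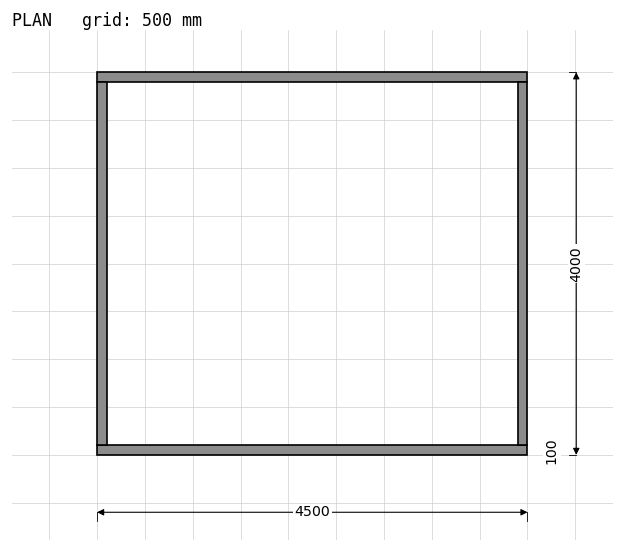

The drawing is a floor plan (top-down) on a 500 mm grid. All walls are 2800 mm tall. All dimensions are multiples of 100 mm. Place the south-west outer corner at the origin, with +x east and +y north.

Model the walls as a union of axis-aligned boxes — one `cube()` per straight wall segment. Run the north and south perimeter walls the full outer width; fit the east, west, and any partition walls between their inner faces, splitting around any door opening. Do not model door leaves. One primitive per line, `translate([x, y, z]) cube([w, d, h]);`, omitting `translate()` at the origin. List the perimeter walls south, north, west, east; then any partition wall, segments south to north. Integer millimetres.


cube([4500, 100, 2800]);
translate([0, 3900, 0]) cube([4500, 100, 2800]);
translate([0, 100, 0]) cube([100, 3800, 2800]);
translate([4400, 100, 0]) cube([100, 3800, 2800]);


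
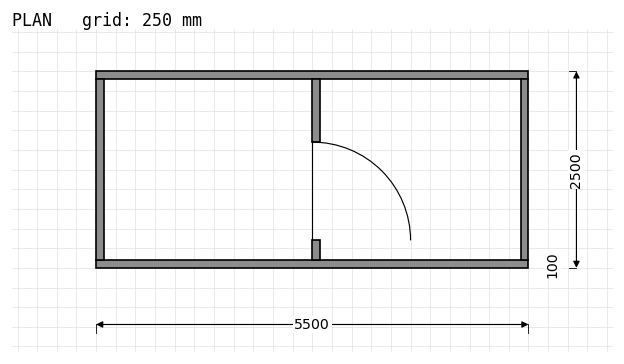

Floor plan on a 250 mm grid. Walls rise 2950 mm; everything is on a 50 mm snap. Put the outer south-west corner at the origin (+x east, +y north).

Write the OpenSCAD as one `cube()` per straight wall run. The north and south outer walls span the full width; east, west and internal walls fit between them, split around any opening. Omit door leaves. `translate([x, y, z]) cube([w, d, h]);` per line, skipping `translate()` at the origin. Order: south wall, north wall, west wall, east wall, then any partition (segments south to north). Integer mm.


cube([5500, 100, 2950]);
translate([0, 2400, 0]) cube([5500, 100, 2950]);
translate([0, 100, 0]) cube([100, 2300, 2950]);
translate([5400, 100, 0]) cube([100, 2300, 2950]);
translate([2750, 100, 0]) cube([100, 250, 2950]);
translate([2750, 1600, 0]) cube([100, 800, 2950]);
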